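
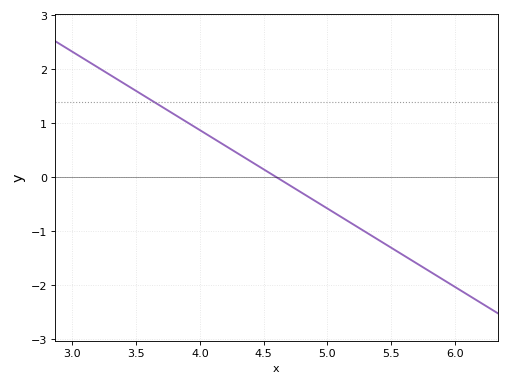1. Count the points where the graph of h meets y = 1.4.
1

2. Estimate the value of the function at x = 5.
-0.58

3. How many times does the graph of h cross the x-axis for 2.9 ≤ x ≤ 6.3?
1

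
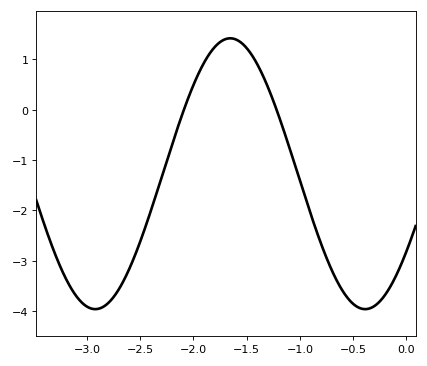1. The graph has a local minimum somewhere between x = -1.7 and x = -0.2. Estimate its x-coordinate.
-0.388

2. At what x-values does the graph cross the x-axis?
-2.09, -1.22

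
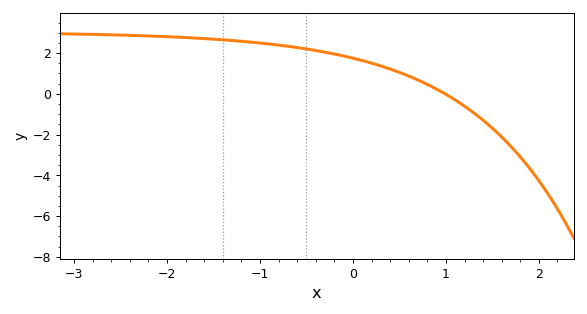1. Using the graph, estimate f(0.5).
1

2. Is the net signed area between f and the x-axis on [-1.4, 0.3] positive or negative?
positive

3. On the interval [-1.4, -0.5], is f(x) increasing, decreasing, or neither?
decreasing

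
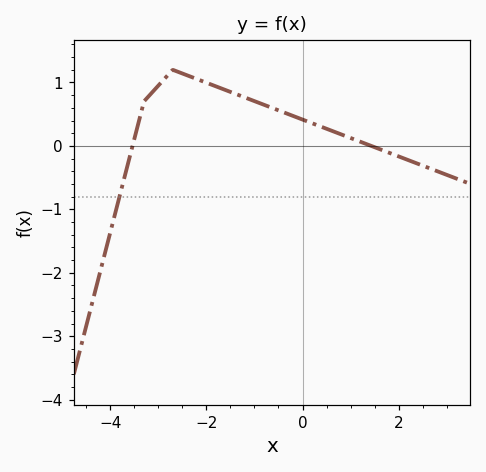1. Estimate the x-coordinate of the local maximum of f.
-2.6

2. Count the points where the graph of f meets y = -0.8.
1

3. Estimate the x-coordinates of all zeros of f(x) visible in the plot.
-3.6, 1.4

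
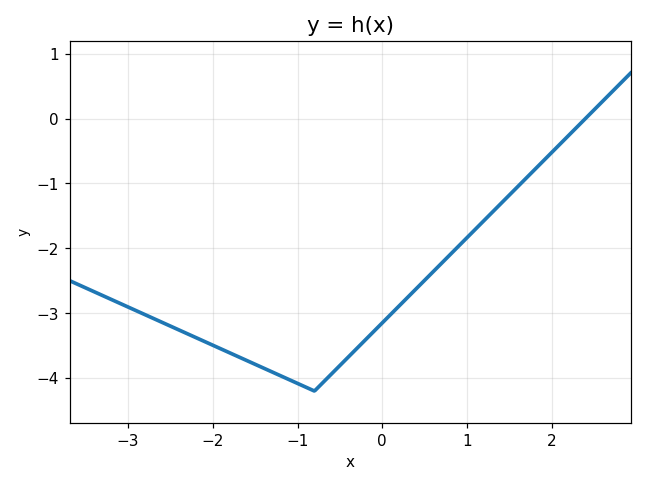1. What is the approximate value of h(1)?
-1.8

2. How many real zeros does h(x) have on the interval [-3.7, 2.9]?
1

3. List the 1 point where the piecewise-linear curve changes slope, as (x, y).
(-0.8, -4.2)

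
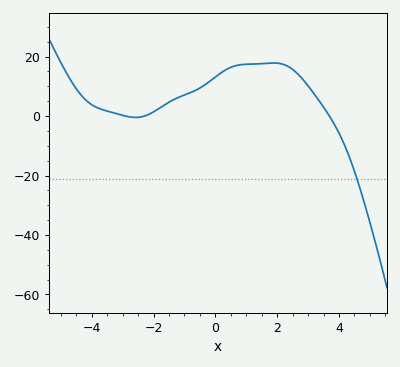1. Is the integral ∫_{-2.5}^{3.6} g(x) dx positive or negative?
positive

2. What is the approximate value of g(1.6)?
18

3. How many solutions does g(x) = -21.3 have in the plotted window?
1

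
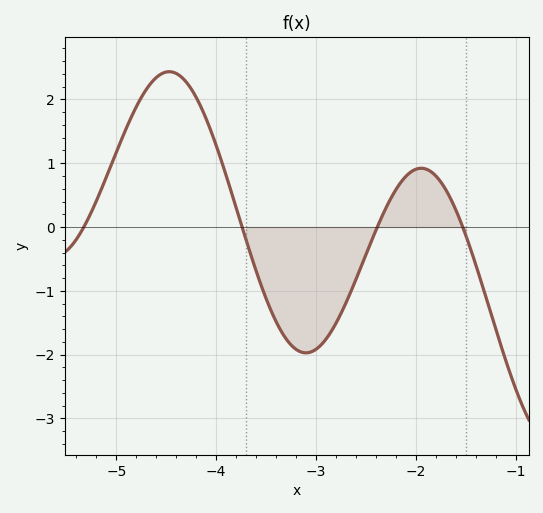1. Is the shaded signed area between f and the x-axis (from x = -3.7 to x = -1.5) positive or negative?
negative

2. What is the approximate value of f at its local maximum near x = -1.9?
0.9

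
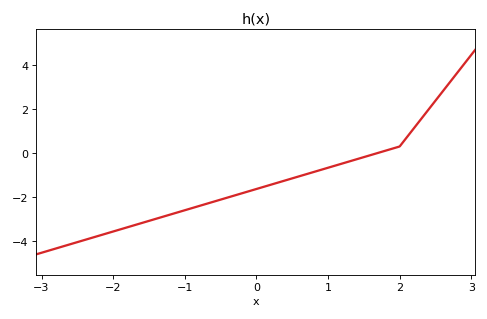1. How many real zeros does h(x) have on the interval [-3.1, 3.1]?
1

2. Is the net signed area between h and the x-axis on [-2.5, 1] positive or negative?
negative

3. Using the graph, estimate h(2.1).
0.8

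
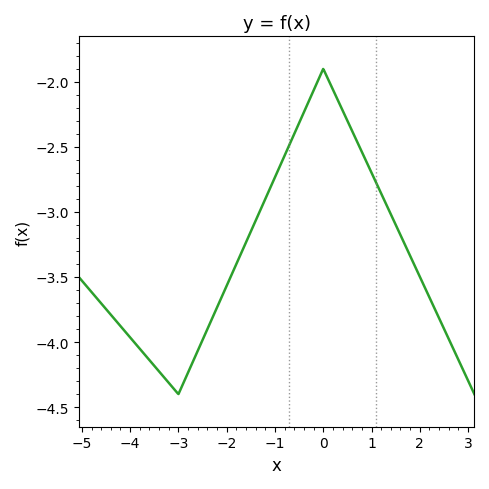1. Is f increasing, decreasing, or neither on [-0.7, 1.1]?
neither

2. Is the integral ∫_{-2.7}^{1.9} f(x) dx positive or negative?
negative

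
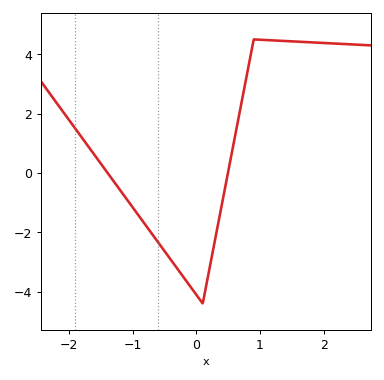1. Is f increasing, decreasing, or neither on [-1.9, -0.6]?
decreasing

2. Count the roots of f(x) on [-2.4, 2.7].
2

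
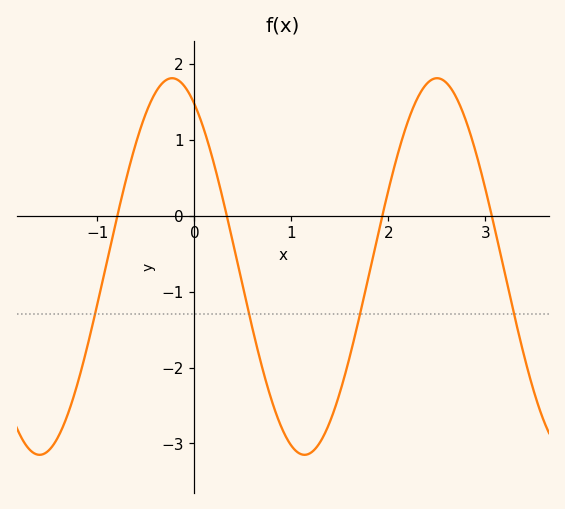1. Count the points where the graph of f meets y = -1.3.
4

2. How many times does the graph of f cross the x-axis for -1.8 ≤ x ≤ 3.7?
4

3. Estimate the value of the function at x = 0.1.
1.1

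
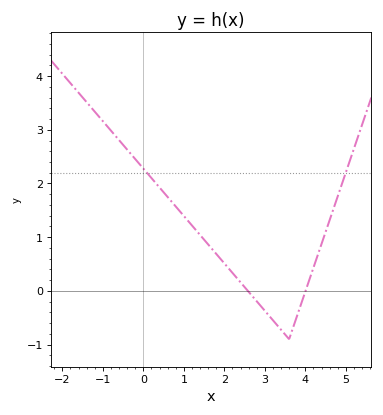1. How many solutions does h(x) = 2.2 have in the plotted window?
2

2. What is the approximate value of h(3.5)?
-0.8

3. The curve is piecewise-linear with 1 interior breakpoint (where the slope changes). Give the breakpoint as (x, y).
(3.6, -0.9)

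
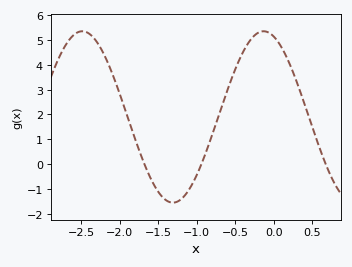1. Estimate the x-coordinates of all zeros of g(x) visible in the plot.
-1.68, -0.938, 0.676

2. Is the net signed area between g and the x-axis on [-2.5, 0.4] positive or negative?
positive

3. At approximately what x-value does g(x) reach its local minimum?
-1.31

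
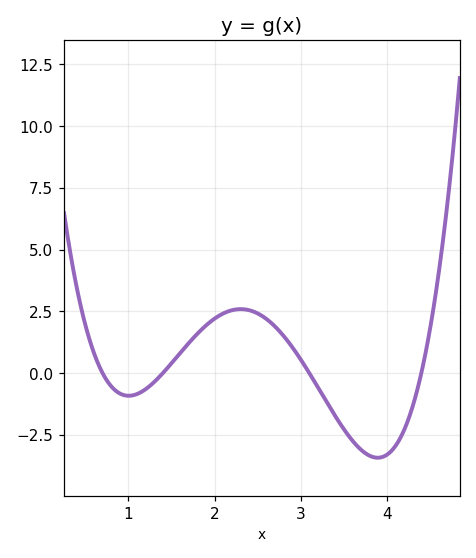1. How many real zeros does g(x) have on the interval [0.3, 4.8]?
4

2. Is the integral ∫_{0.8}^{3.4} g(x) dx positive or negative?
positive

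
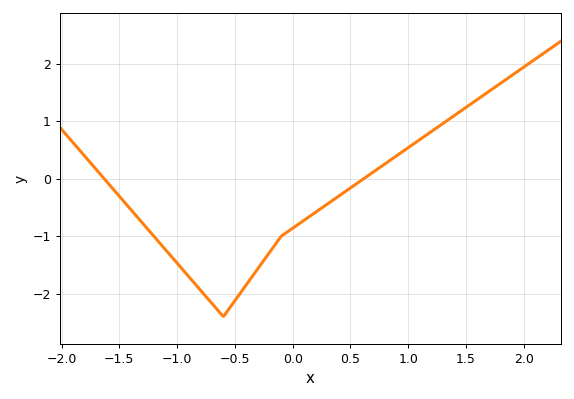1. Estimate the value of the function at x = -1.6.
-0.1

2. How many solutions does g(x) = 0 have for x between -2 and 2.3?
2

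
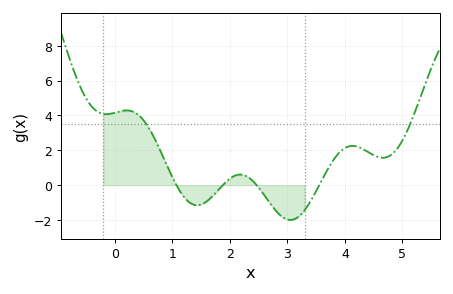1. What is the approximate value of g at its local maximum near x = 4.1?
2.2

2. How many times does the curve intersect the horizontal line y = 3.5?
2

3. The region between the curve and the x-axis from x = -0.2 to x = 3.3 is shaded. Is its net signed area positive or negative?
positive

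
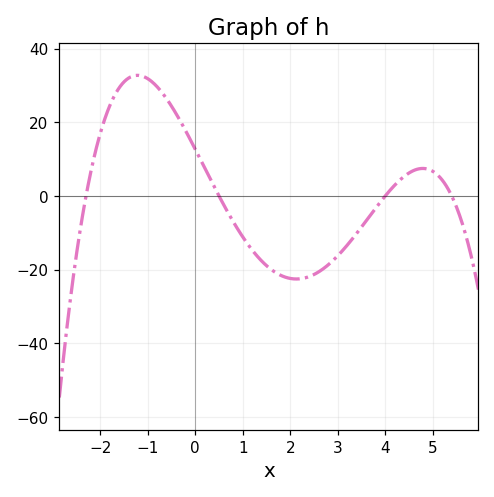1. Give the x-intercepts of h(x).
-2.3, 0.5, 4, 5.4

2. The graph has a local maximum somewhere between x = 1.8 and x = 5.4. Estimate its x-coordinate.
4.79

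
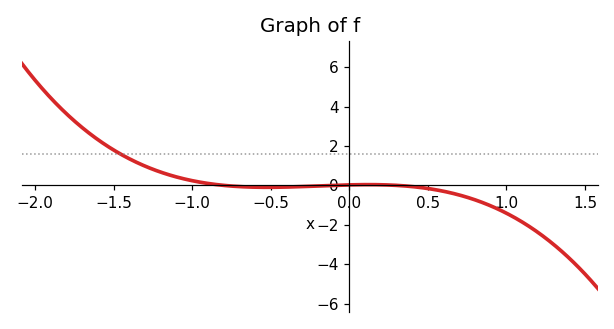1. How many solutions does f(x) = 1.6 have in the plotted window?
1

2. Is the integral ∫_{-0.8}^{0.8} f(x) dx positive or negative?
negative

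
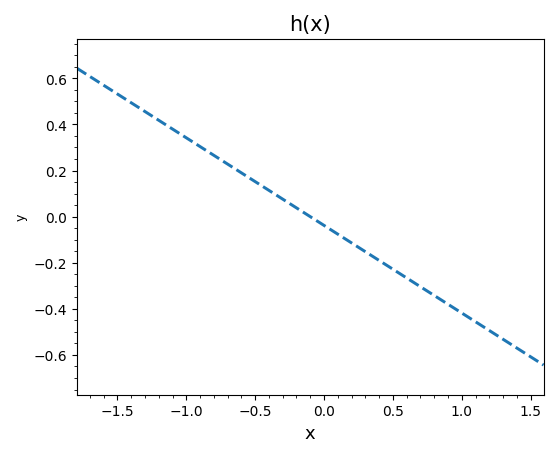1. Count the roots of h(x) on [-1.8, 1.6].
1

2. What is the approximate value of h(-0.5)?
0.16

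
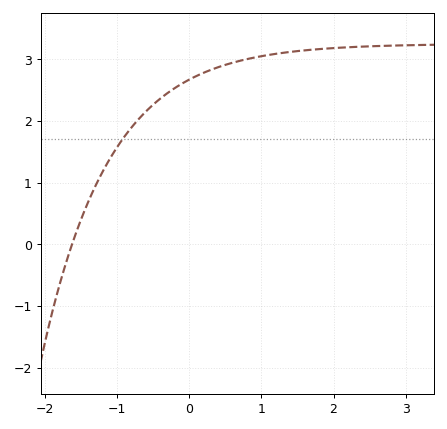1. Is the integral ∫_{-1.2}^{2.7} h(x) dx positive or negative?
positive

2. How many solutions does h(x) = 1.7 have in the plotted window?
1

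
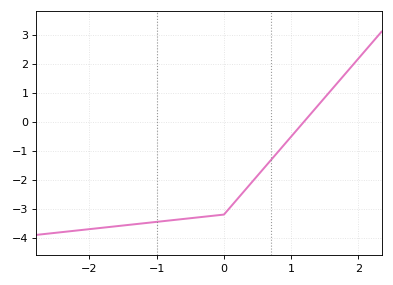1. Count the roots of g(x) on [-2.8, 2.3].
1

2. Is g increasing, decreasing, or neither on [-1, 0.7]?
increasing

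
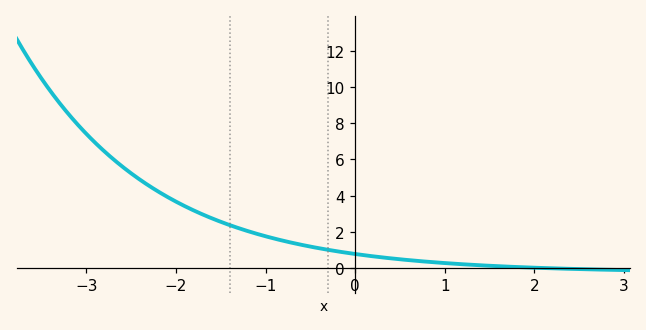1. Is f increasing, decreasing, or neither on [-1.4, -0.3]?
decreasing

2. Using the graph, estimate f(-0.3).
0.989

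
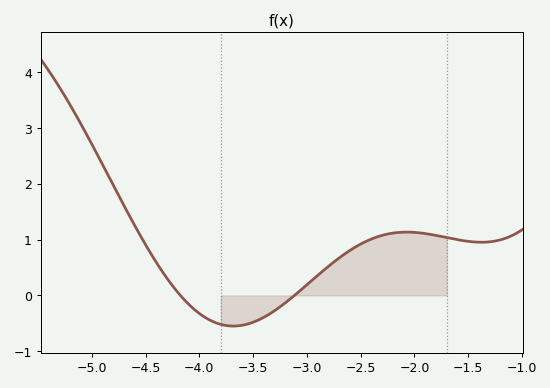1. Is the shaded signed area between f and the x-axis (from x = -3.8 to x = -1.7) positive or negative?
positive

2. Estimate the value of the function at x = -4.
-0.3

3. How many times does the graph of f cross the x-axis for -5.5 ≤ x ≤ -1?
2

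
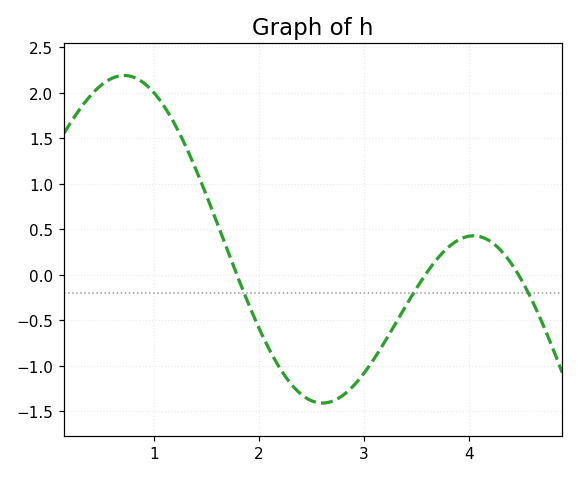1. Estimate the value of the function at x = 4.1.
0.422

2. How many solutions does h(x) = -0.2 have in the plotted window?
3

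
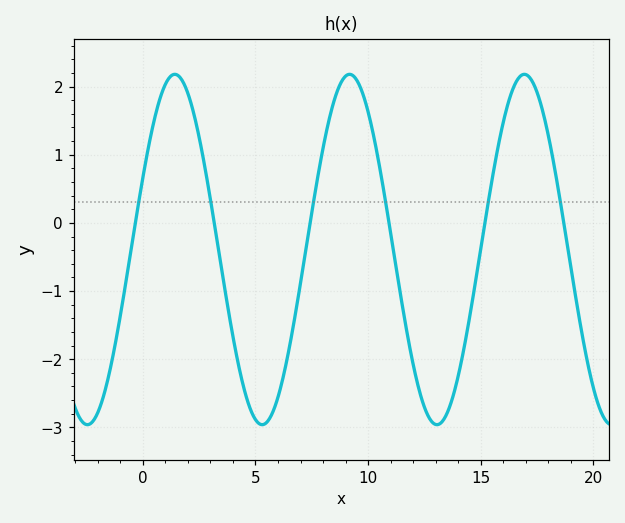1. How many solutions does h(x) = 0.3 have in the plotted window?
6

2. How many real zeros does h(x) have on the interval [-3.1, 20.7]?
6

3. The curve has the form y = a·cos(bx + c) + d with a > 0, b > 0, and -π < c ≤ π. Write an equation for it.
y = 2.57cos(0.81x - 1.15) - 0.39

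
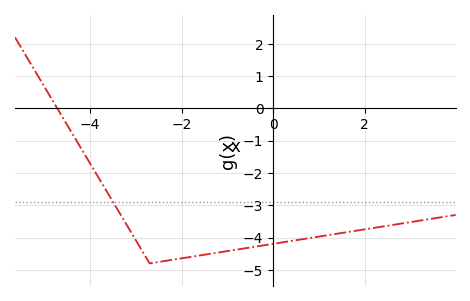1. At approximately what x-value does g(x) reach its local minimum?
-2.7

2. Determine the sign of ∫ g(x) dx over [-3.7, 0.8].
negative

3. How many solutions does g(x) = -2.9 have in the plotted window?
1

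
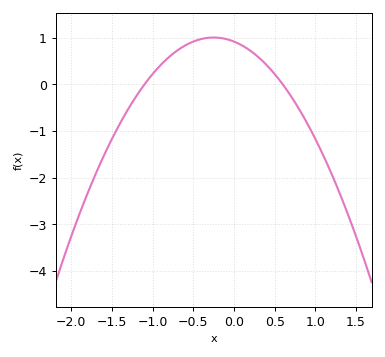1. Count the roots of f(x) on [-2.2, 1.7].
2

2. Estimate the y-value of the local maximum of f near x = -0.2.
1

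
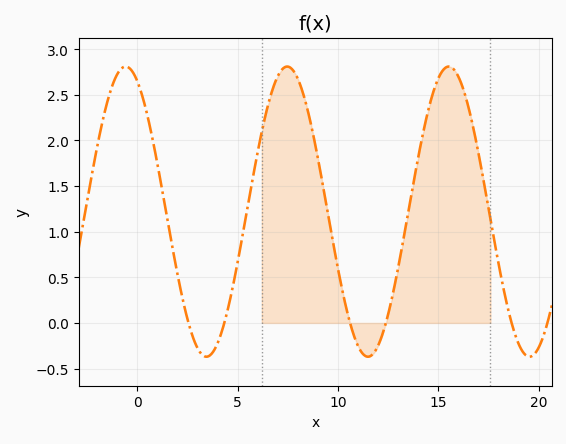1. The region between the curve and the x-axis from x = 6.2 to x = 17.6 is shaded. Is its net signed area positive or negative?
positive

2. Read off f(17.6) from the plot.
1.15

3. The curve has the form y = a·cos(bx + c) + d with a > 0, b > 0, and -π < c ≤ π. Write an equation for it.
y = 1.59cos(0.78x + 0.46) + 1.22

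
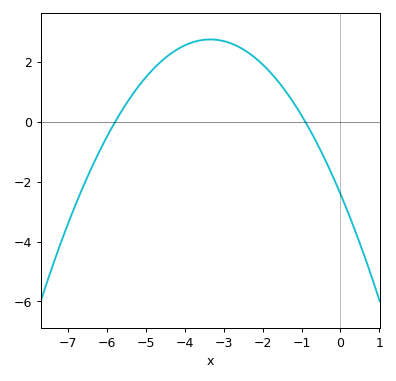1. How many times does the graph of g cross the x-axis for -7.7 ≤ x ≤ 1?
2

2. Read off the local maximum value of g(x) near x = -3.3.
2.76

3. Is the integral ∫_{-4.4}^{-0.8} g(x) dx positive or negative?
positive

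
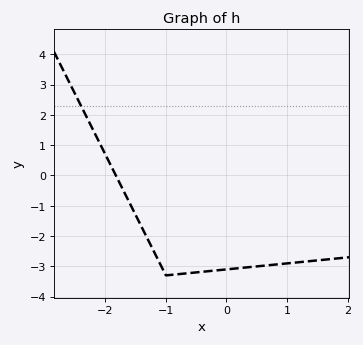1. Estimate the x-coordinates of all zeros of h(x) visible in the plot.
-1.8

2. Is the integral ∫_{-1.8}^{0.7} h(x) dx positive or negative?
negative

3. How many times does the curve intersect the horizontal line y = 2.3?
1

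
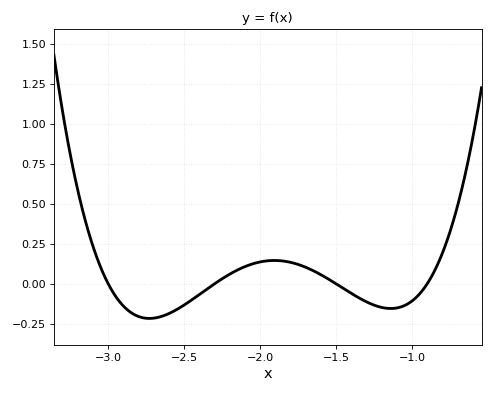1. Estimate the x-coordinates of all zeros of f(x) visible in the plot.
-3, -2.3, -1.5, -0.9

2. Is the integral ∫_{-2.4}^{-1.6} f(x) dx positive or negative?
positive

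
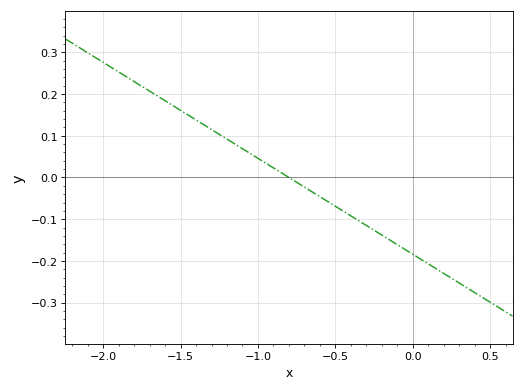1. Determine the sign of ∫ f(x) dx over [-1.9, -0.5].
positive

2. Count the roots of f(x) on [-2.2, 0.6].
1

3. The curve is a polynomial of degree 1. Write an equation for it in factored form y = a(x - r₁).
y = -0.23(x + 0.8)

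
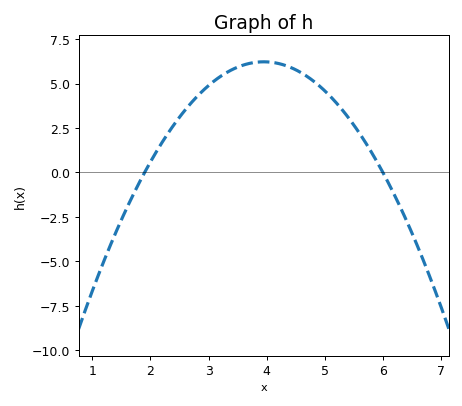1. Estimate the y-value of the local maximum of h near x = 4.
6.22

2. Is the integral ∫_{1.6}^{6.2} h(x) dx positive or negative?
positive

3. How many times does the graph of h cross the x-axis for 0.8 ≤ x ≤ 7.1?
2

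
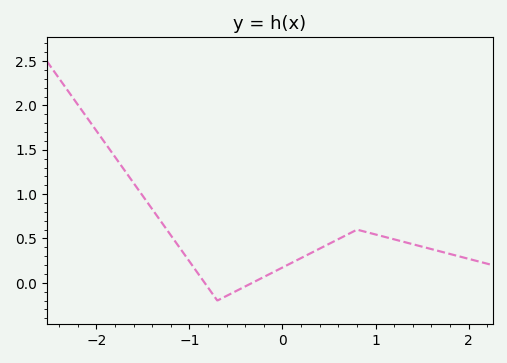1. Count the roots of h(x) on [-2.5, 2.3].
2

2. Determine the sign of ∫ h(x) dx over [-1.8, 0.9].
positive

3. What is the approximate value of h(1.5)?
0.4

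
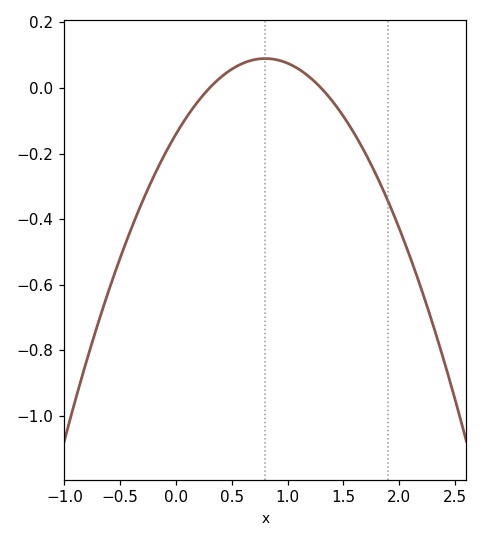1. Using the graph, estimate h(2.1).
-0.518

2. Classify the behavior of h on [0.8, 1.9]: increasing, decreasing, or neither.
decreasing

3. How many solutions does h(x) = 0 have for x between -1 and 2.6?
2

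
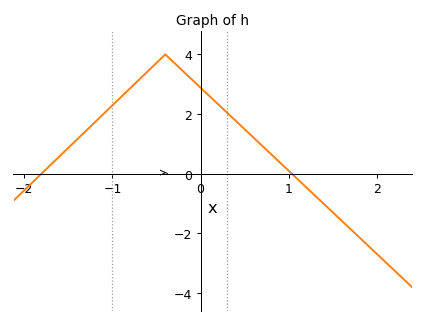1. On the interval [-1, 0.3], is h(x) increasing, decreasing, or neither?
neither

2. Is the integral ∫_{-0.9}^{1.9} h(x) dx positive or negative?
positive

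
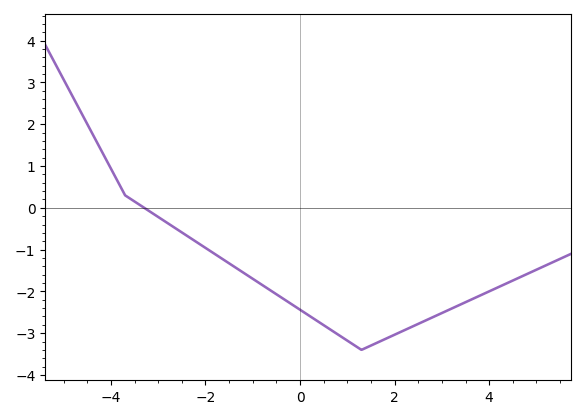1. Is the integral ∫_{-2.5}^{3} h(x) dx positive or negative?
negative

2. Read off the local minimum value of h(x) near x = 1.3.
-3.4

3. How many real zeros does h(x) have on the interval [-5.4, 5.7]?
1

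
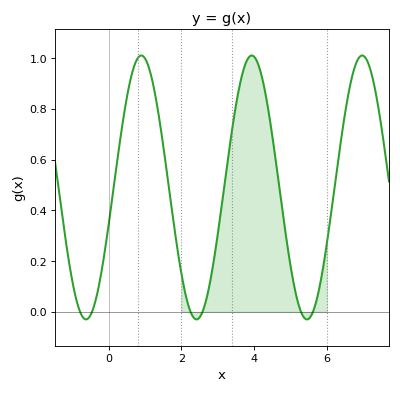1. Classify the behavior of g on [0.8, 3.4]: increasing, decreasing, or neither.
neither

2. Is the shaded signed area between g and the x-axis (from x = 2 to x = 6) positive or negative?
positive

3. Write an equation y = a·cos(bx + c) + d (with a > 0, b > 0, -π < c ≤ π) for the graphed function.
y = 0.52cos(2.07x - 1.86) + 0.49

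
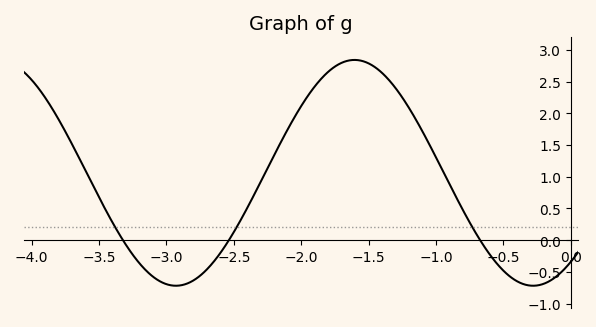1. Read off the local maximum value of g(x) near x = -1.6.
2.84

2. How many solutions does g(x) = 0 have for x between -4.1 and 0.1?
3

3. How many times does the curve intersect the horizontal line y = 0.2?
3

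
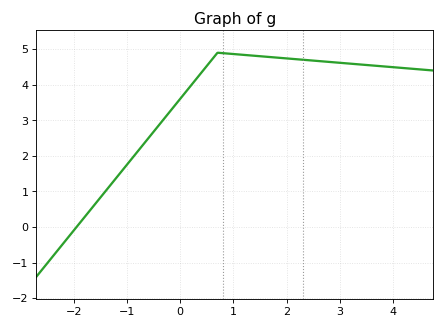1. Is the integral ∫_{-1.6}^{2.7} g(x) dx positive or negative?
positive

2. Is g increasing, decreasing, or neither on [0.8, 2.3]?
decreasing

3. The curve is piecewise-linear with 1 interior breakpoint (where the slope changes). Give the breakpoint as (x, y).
(0.7, 4.9)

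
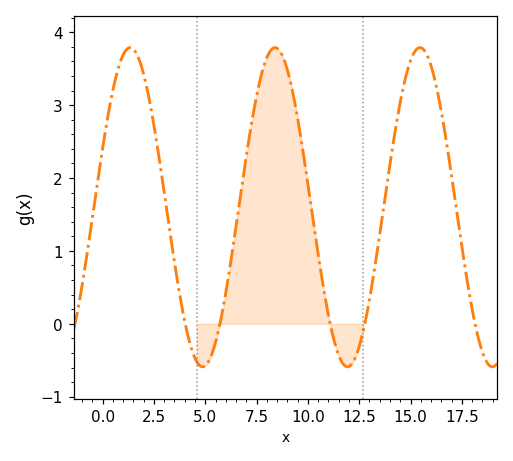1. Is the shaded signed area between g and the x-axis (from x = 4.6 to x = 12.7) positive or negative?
positive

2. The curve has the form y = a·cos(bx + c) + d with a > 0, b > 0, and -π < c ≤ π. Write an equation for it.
y = 2.19cos(0.89x - 1.2) + 1.6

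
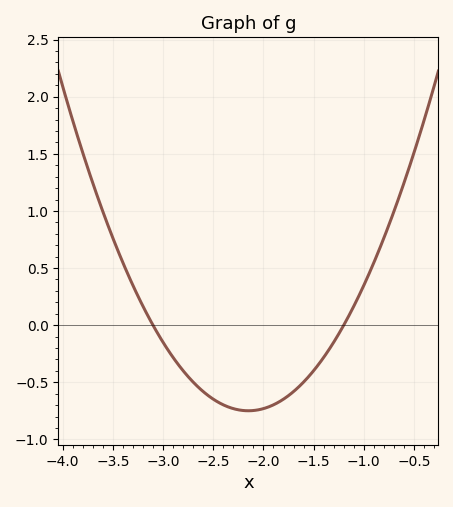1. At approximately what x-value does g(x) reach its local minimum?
-2.1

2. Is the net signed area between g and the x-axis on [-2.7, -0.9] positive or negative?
negative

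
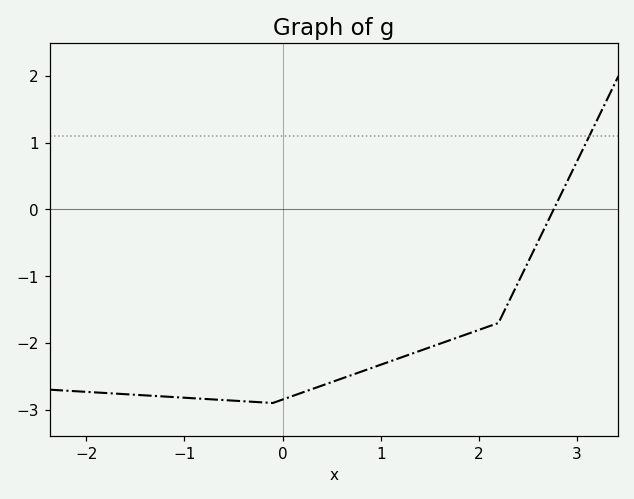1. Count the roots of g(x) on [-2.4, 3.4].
1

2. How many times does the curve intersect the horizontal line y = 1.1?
1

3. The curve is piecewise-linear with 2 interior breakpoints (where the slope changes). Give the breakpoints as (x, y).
(-0.1, -2.9); (2.2, -1.7)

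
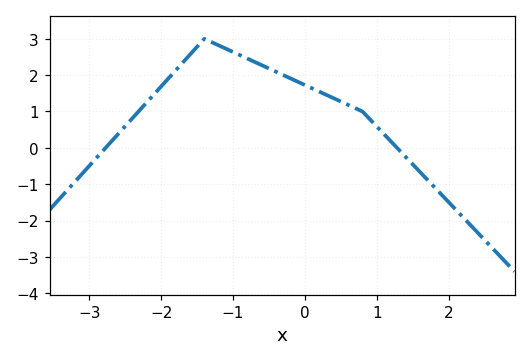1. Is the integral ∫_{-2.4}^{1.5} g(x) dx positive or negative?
positive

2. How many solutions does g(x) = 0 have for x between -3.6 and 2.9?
2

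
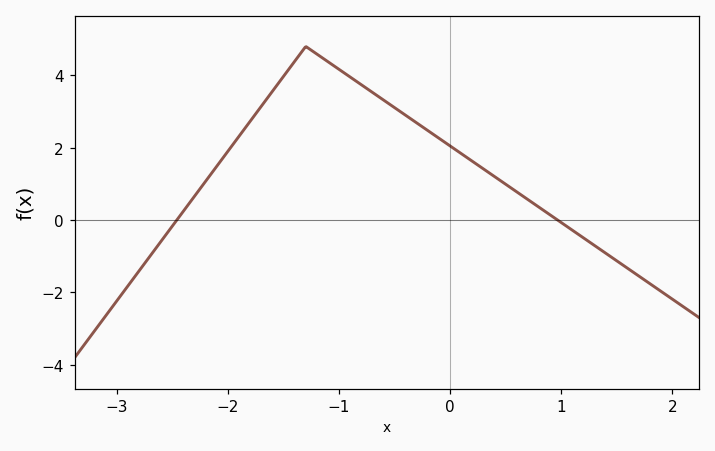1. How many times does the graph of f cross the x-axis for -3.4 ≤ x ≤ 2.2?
2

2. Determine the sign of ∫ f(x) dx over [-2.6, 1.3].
positive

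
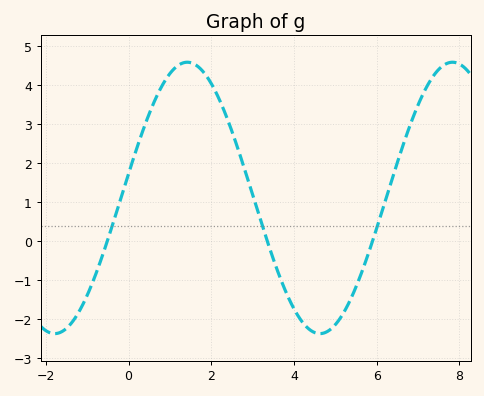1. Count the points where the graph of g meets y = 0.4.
3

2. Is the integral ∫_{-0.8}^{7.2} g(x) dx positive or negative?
positive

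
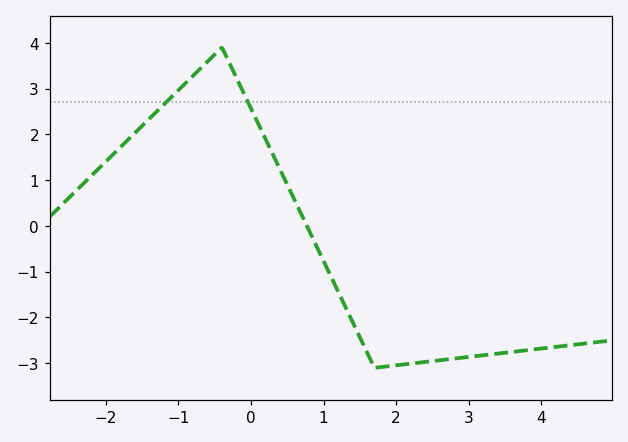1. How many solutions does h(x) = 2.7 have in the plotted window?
2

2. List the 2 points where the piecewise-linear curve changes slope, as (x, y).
(-0.4, 3.9); (1.7, -3.1)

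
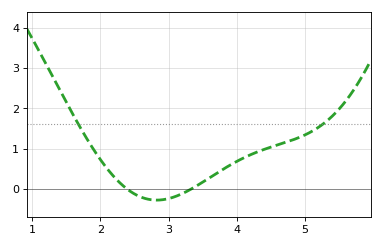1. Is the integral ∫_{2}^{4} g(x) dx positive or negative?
positive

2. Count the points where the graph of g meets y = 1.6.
2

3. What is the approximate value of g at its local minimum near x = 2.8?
-0.282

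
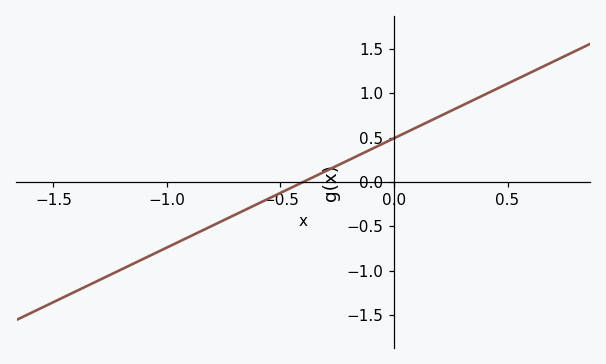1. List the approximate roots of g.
-0.4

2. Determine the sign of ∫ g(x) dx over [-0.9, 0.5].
positive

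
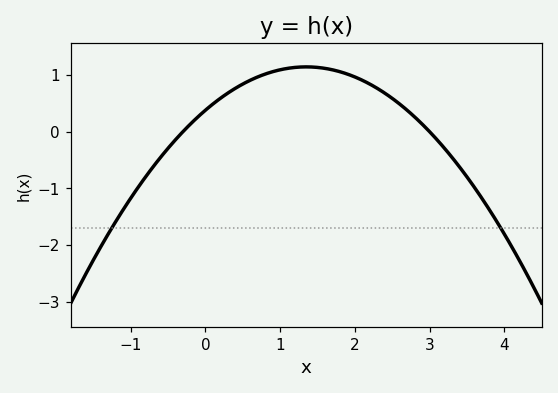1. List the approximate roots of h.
-0.3, 3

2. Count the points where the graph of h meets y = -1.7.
2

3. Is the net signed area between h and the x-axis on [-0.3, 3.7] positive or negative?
positive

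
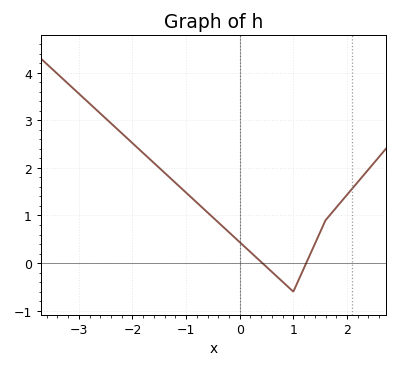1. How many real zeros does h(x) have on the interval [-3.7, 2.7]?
2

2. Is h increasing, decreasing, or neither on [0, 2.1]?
neither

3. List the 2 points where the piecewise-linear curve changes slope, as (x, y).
(1, -0.6); (1.6, 0.9)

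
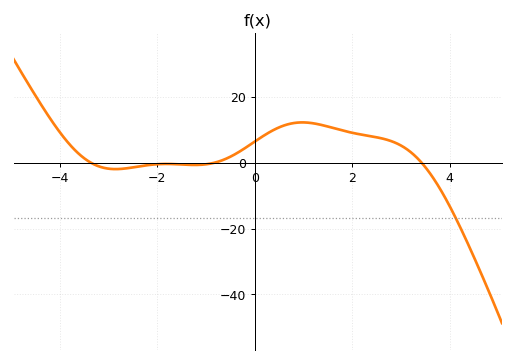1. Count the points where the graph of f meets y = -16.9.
1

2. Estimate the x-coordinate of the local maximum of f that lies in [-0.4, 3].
1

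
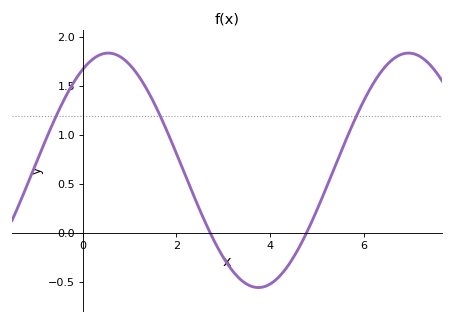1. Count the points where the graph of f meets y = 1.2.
3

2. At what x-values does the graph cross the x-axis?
2.72, 4.78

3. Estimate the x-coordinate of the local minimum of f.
3.75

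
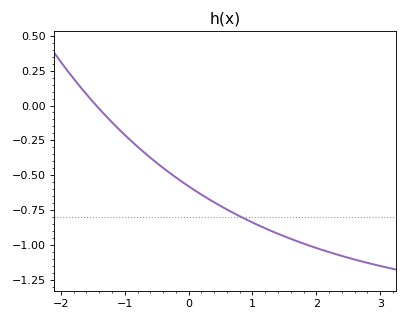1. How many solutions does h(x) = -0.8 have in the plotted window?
1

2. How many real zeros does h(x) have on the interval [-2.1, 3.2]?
1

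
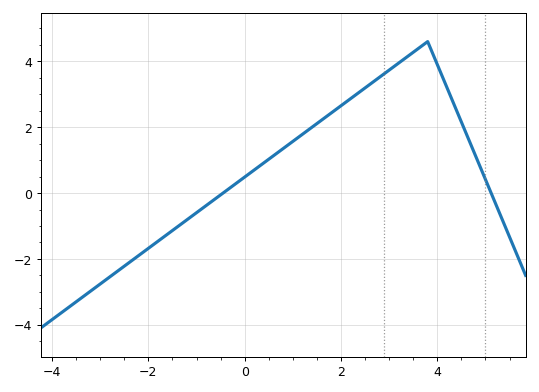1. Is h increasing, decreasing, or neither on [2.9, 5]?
neither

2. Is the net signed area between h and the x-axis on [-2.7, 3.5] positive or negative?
positive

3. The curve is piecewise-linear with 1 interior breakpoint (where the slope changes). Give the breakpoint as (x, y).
(3.8, 4.6)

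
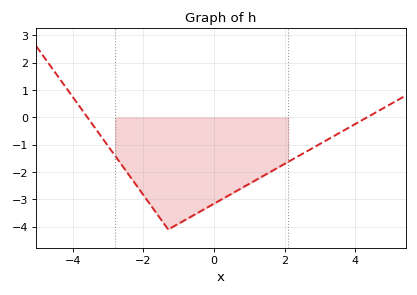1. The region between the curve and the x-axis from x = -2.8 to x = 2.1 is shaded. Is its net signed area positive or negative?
negative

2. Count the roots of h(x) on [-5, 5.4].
2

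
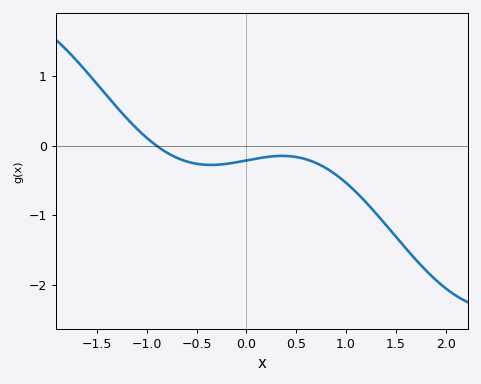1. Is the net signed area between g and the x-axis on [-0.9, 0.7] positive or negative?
negative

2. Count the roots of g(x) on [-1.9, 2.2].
1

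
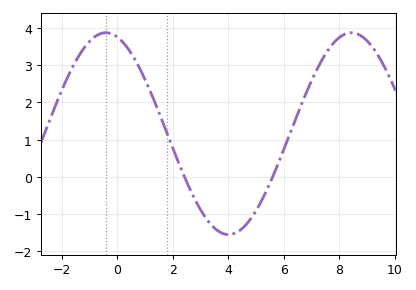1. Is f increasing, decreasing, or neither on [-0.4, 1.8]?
decreasing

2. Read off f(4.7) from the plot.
-1.2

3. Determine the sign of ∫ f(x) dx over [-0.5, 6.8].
positive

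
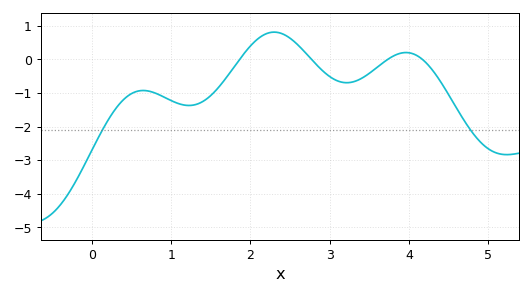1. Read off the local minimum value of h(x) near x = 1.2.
-1.37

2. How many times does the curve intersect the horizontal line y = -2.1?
2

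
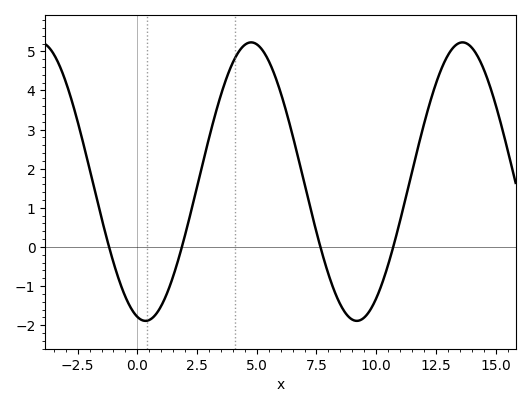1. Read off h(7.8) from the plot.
-0.3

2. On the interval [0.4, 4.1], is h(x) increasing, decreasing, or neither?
increasing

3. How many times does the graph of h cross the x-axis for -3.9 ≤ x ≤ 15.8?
4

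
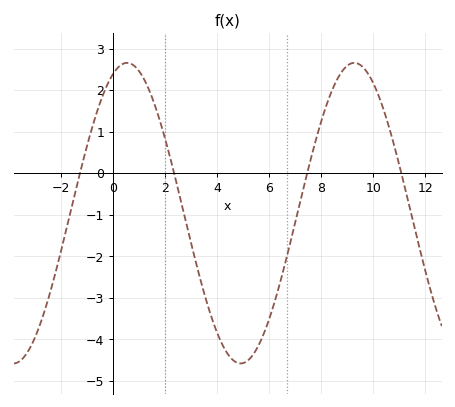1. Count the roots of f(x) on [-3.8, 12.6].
4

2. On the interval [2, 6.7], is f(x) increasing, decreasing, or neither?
neither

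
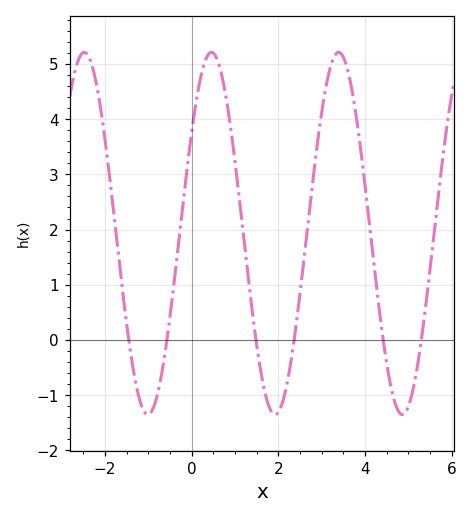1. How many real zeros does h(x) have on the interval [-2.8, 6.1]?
6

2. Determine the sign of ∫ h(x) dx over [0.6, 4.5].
positive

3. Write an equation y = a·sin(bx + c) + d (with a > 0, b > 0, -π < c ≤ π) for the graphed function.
y = 3.28sin(2.14x + 0.592) + 1.93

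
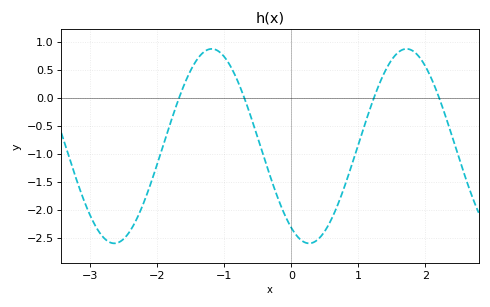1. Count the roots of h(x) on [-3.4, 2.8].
4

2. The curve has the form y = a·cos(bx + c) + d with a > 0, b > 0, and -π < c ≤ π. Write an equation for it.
y = 1.74cos(2.2x + 2.6) - 0.86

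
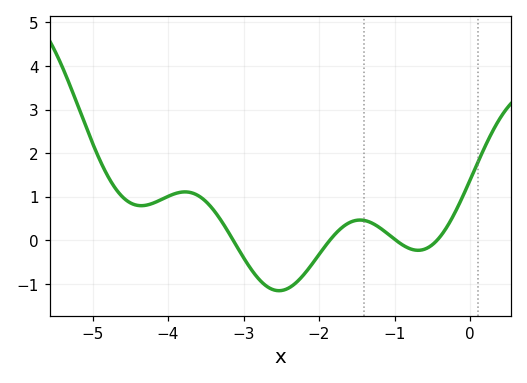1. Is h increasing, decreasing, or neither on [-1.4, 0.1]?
neither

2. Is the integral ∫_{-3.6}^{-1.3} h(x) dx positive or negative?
negative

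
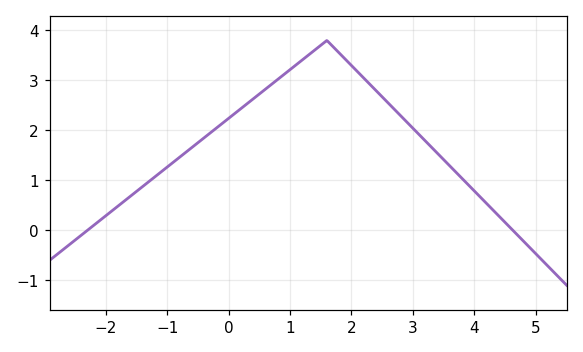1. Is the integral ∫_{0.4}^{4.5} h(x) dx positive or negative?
positive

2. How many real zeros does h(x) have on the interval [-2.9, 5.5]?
2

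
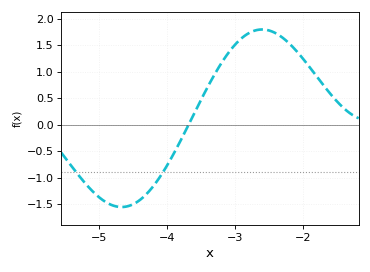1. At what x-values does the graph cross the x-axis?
-3.68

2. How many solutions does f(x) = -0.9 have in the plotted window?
2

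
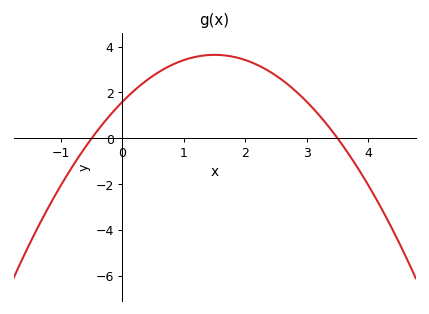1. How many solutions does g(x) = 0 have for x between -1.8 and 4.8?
2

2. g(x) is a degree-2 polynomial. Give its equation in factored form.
y = -0.91(x + 0.5)(x - 3.5)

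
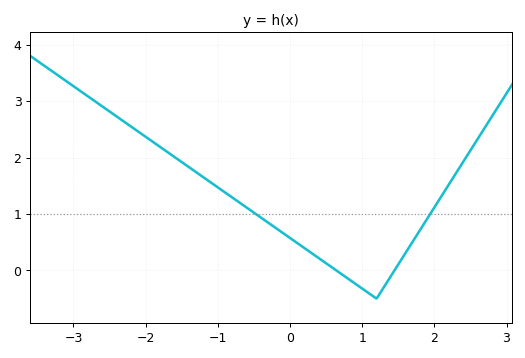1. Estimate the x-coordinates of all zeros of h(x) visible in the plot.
0.6, 1.4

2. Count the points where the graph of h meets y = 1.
2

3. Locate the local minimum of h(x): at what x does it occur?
1.2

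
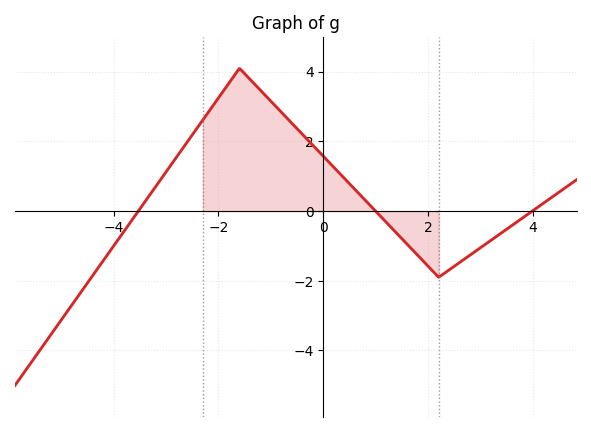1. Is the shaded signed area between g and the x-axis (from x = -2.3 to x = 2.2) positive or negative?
positive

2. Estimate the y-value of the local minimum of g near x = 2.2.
-1.9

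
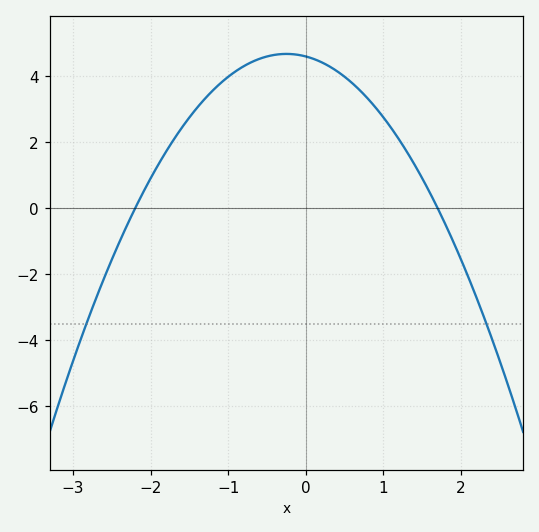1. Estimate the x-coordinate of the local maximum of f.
-0.25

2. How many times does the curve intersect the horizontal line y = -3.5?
2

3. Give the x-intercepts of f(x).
-2.2, 1.7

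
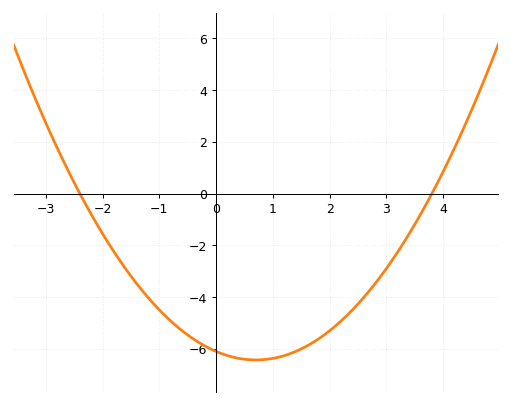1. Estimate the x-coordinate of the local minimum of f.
0.6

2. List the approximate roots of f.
-2.4, 3.8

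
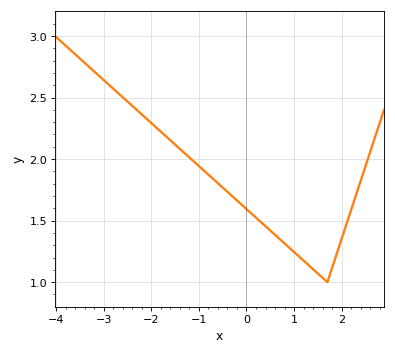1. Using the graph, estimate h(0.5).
1.4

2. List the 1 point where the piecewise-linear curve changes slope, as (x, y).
(1.7, 1)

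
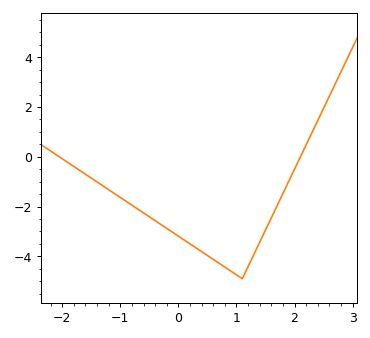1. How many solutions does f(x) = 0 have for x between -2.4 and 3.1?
2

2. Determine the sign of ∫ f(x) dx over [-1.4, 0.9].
negative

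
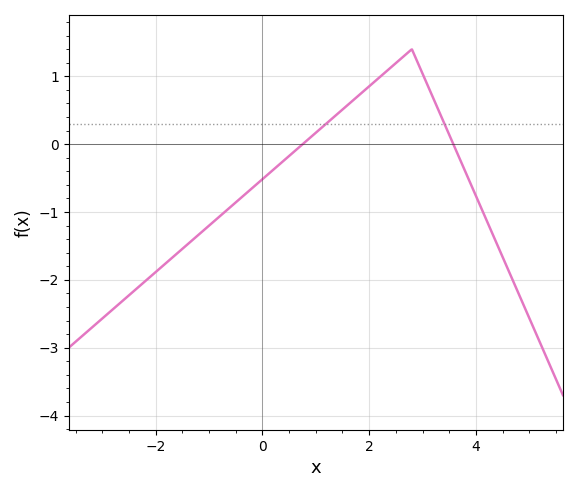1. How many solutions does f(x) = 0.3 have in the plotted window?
2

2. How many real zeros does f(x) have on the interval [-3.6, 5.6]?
2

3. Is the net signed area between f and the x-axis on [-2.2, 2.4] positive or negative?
negative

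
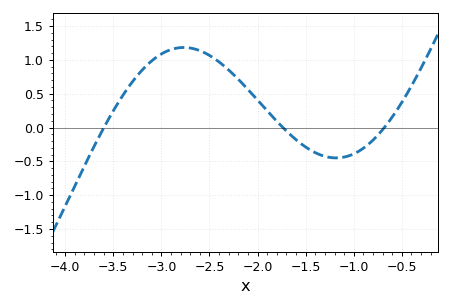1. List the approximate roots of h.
-3.6, -1.74, -0.682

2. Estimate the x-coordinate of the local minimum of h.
-1.18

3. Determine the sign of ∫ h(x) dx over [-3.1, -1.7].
positive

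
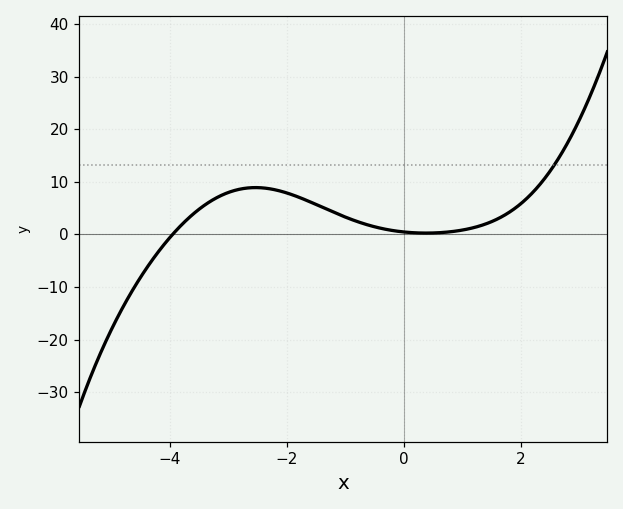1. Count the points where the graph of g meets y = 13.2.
1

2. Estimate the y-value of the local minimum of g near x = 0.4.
0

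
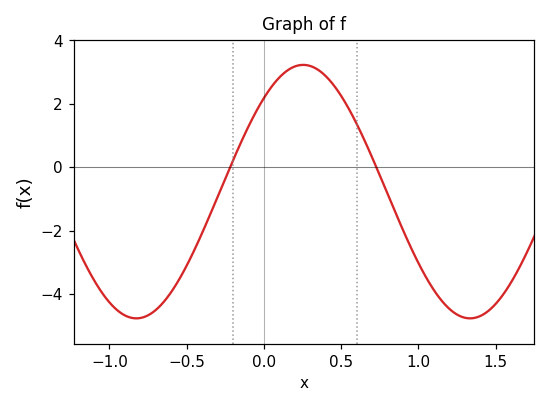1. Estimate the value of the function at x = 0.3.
3.2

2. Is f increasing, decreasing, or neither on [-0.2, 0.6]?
neither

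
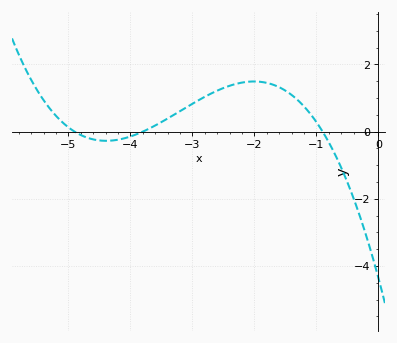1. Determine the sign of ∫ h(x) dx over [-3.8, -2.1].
positive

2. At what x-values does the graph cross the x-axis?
-4.9, -3.8, -0.9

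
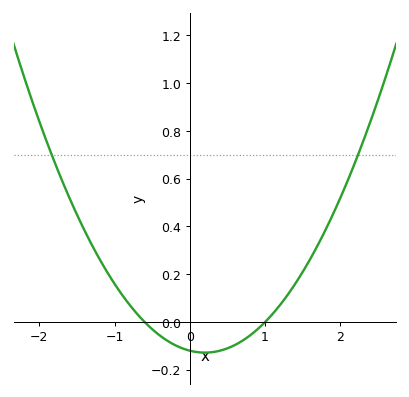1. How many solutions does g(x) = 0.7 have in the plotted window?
2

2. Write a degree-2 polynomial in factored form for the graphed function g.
y = 0.2(x + 0.6)(x - 1)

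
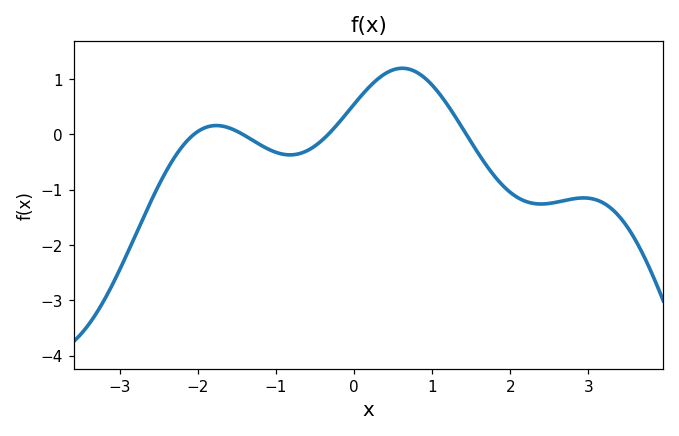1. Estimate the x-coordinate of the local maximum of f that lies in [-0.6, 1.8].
0.617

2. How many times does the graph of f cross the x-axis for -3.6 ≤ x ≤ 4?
4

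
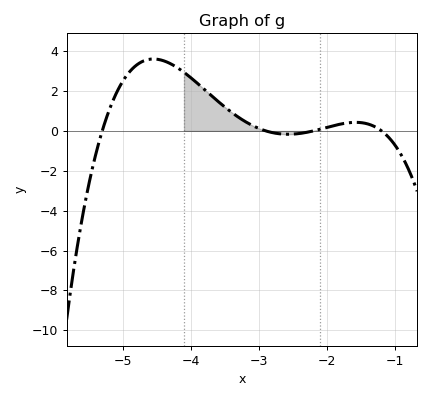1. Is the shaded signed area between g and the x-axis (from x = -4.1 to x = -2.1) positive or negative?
positive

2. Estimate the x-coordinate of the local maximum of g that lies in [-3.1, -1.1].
-1.58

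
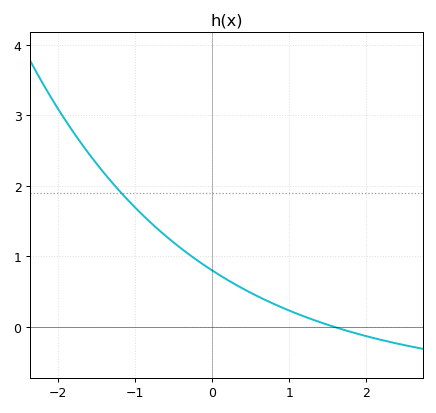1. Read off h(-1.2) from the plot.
1.9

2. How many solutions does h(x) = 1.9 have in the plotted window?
1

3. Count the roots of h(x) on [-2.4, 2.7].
1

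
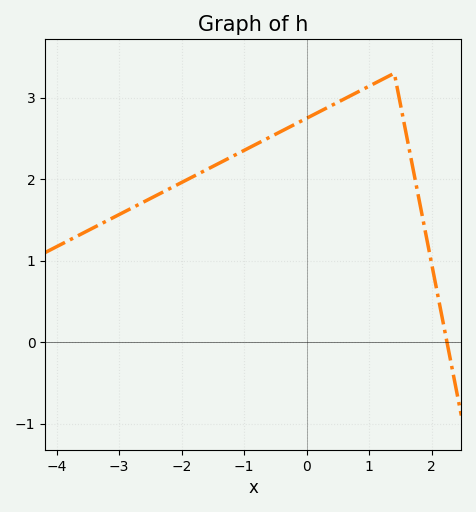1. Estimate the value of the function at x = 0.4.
2.91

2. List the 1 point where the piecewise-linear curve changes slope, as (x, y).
(1.4, 3.3)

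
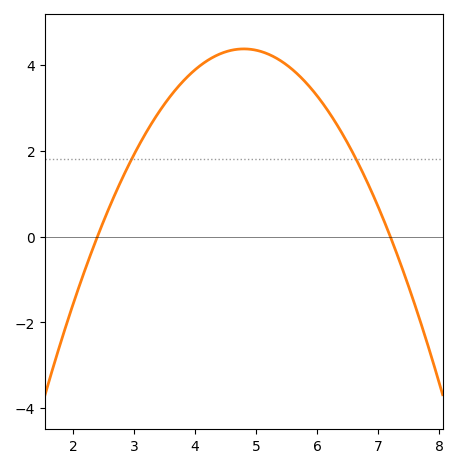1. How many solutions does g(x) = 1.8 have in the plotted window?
2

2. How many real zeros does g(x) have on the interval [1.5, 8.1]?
2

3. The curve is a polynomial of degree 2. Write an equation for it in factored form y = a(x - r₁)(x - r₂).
y = -0.76(x - 2.4)(x - 7.2)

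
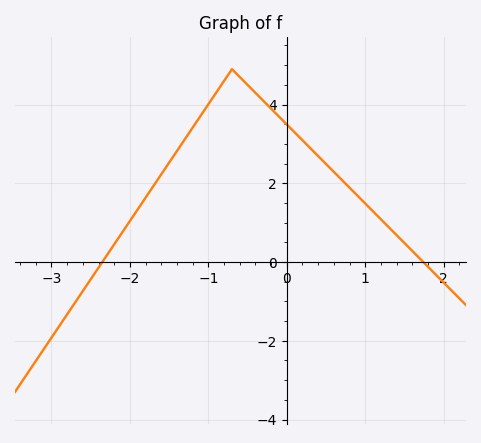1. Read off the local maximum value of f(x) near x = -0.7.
4.8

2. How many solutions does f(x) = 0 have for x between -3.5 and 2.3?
2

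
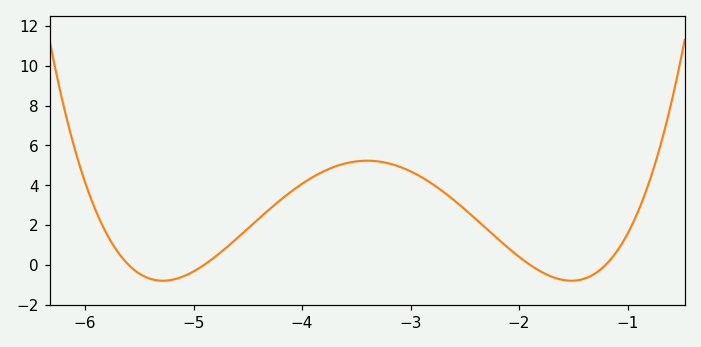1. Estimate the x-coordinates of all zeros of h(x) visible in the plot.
-5.6, -4.9, -1.9, -1.2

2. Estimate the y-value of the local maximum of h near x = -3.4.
5.2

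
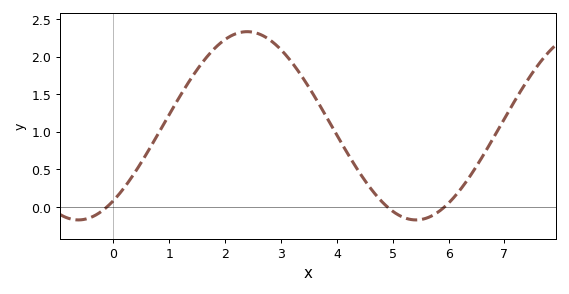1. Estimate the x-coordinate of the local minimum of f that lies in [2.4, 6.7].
5.4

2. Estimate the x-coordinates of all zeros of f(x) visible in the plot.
-0.2, 5, 6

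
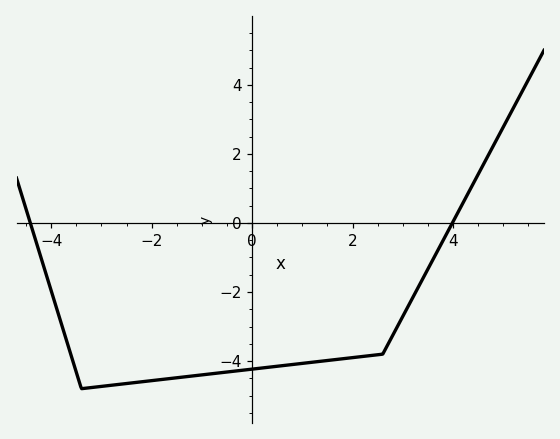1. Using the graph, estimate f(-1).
-4.4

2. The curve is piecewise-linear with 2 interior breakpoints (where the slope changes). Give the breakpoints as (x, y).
(-3.4, -4.8); (2.6, -3.8)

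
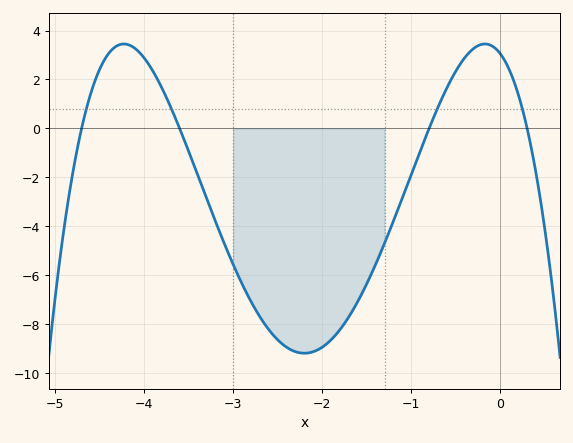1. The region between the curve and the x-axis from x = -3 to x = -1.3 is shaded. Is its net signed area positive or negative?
negative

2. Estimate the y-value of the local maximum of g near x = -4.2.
3.4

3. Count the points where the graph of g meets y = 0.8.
4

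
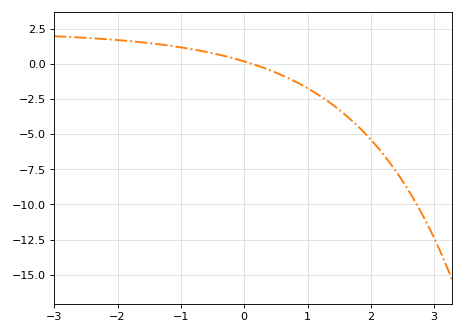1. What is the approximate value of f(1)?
-1.8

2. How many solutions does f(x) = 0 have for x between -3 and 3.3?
1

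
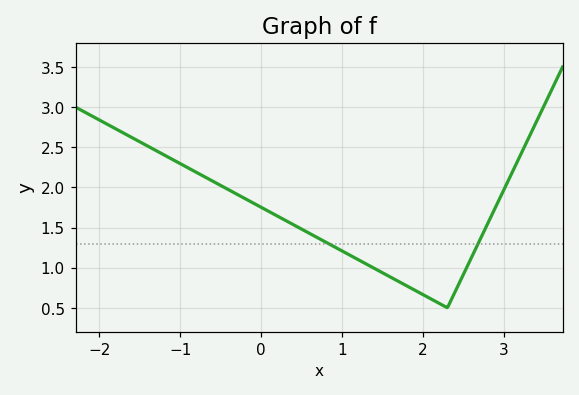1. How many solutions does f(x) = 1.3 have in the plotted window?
2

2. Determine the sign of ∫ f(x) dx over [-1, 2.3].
positive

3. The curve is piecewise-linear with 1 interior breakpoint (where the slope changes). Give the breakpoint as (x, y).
(2.3, 0.5)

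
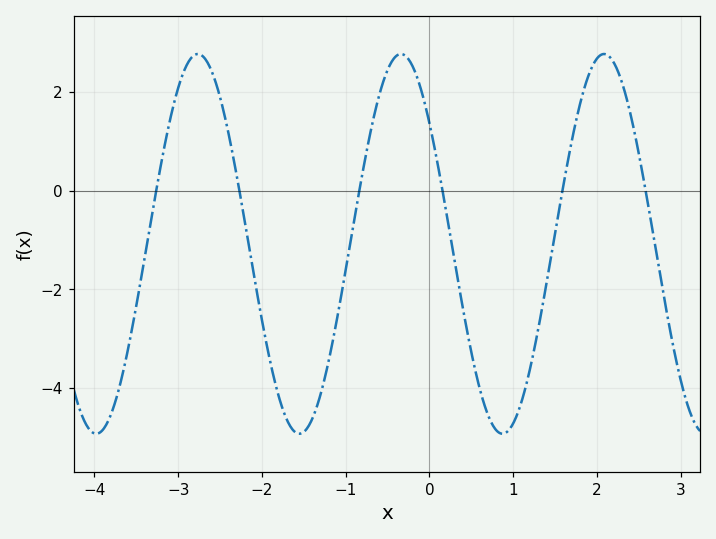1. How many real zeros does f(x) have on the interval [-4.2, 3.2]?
6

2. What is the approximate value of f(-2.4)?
1.2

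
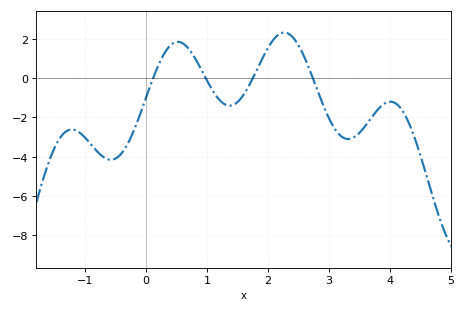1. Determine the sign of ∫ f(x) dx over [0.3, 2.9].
positive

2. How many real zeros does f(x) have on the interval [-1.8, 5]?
4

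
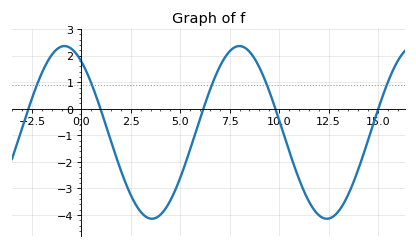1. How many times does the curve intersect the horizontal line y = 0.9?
5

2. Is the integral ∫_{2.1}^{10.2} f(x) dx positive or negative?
negative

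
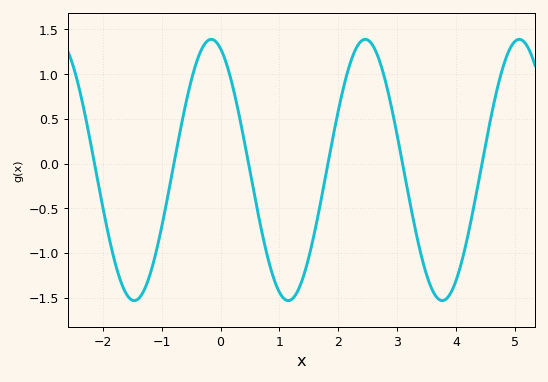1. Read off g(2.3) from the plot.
1.3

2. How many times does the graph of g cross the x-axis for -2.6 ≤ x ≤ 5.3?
6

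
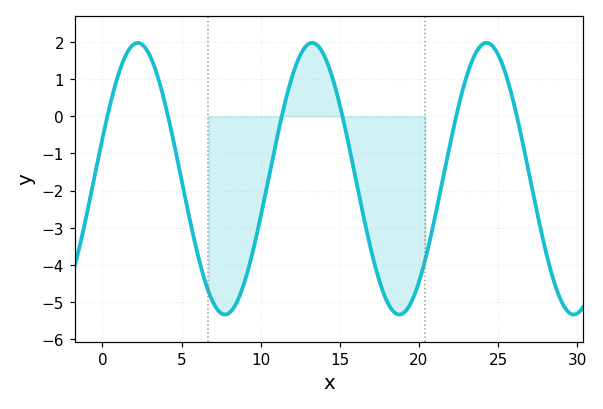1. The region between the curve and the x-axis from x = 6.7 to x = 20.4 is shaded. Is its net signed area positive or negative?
negative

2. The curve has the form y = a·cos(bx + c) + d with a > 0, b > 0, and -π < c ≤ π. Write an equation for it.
y = 3.65cos(0.57x - 1.27) - 1.68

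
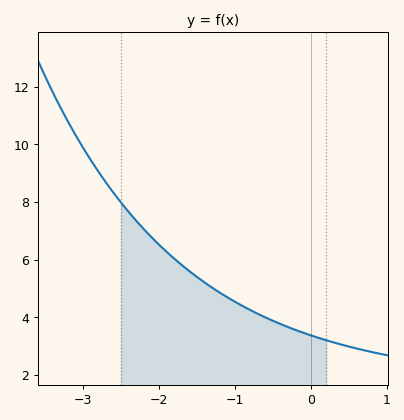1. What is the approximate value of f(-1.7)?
5.81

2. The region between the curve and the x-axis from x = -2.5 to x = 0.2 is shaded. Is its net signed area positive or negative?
positive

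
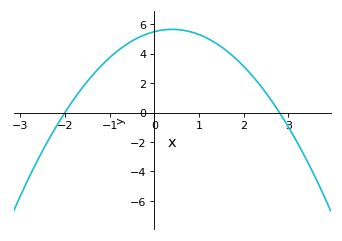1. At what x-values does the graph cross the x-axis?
-2, 2.8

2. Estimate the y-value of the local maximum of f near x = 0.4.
5.6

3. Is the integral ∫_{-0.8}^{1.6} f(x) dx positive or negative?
positive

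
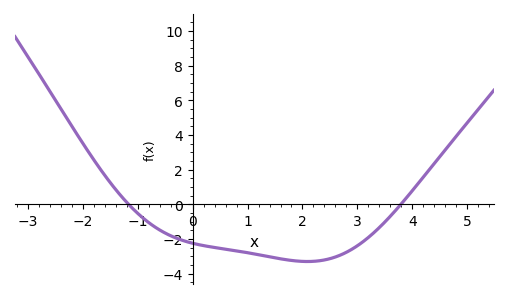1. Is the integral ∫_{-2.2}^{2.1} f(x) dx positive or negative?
negative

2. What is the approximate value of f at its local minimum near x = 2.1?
-3.2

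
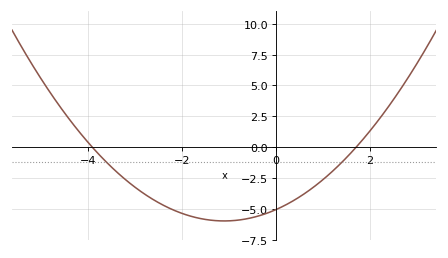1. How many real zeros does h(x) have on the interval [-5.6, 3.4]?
2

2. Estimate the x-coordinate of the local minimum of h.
-1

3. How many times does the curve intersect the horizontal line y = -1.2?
2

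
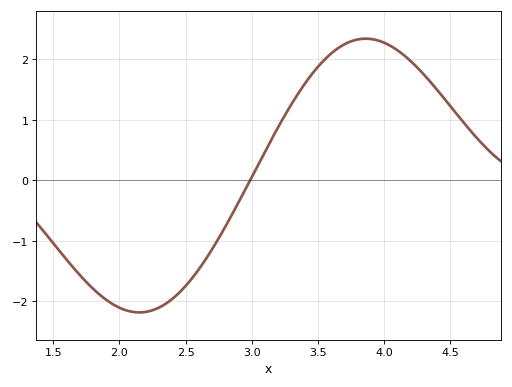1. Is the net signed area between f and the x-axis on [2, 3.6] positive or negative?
negative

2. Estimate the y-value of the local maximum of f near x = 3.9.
2.3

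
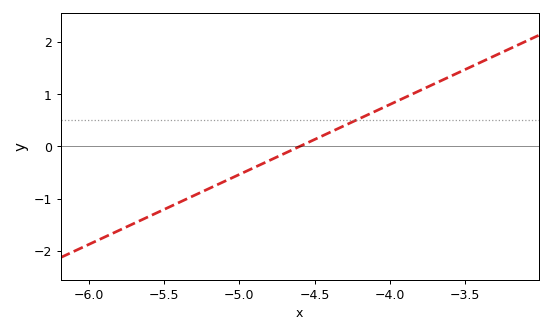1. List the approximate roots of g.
-4.6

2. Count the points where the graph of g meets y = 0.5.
1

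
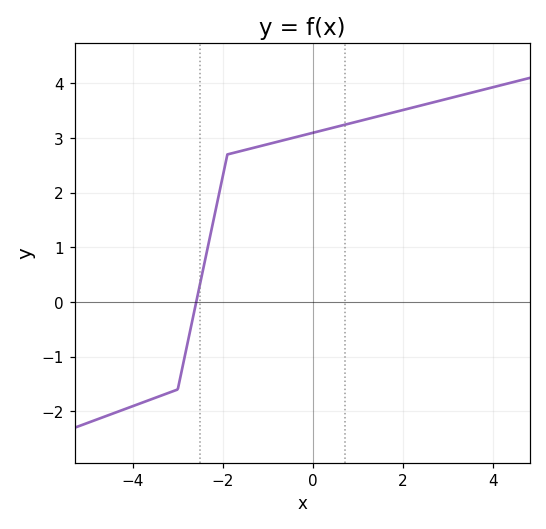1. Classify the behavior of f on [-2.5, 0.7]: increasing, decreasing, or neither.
increasing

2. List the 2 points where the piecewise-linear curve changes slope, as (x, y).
(-3, -1.6); (-1.9, 2.7)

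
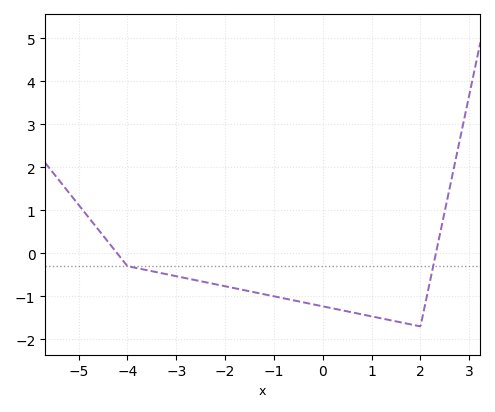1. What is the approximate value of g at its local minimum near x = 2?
-1.7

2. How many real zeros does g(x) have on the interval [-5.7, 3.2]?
2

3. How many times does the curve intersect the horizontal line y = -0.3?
2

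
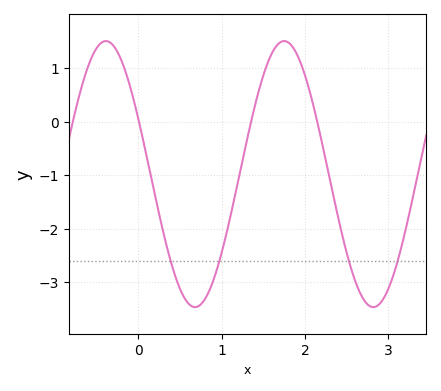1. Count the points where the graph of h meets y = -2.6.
4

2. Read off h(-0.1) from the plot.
0.7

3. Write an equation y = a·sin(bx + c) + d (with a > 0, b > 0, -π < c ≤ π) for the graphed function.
y = 2.48sin(2.9x + 2.7) - 0.98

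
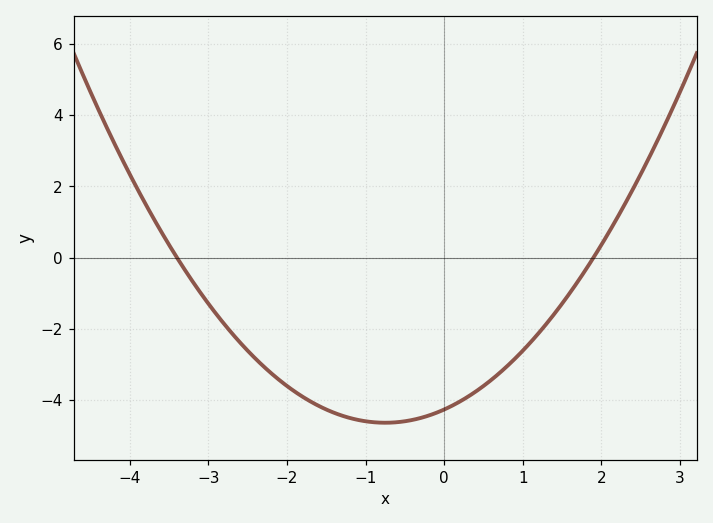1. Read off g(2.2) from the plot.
1.2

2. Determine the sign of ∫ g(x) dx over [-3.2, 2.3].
negative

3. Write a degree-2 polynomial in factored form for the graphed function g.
y = 0.66(x + 3.4)(x - 1.9)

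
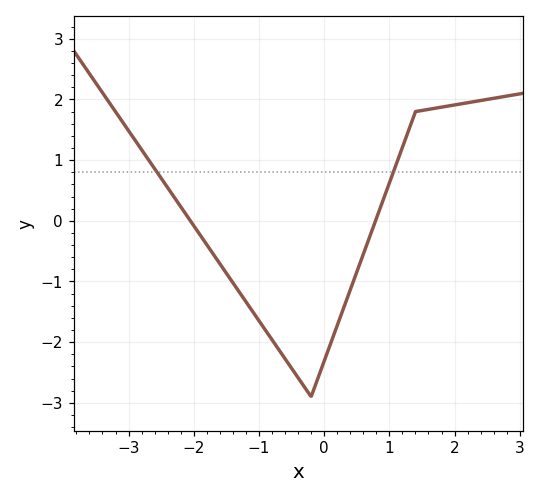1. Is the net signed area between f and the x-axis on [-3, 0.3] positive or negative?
negative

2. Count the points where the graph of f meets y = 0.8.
2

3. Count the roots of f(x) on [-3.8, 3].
2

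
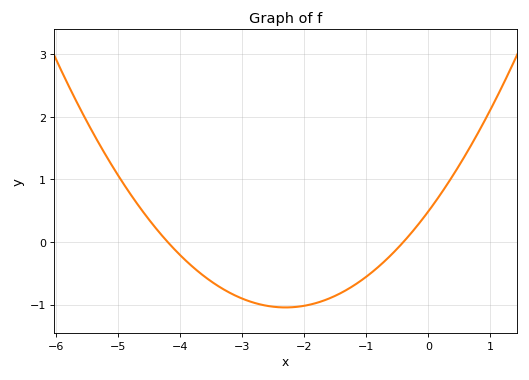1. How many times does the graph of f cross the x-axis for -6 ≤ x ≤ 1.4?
2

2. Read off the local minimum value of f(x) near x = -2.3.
-1.05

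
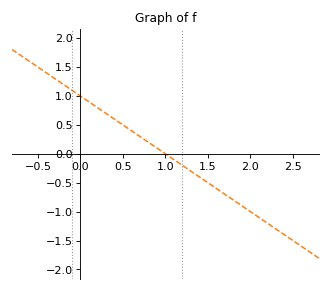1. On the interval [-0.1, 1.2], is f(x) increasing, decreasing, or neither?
decreasing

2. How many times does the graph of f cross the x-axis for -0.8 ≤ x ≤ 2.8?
1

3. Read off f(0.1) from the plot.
0.9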